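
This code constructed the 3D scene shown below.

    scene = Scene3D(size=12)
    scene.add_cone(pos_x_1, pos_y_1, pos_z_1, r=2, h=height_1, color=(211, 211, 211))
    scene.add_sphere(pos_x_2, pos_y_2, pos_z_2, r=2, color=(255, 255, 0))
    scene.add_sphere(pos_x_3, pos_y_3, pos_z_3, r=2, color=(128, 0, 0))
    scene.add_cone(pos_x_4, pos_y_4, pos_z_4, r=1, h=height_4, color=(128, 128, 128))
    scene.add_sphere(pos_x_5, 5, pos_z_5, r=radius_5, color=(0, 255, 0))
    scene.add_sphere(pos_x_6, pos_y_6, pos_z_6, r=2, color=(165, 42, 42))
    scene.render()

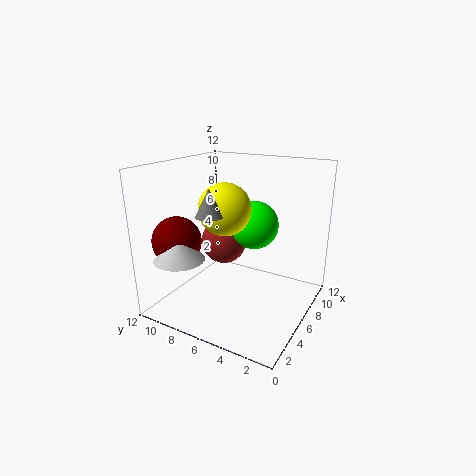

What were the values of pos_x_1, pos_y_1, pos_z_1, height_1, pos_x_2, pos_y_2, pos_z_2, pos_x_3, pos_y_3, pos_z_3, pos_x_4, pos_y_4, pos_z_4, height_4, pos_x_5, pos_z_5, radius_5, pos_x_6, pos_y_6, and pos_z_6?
pos_x_1 = 2, pos_y_1 = 9, pos_z_1 = 5, height_1 = 2, pos_x_2 = 4, pos_y_2 = 6, pos_z_2 = 9, pos_x_3 = 3, pos_y_3 = 10, pos_z_3 = 6, pos_x_4 = 2, pos_y_4 = 6, pos_z_4 = 9, height_4 = 2, pos_x_5 = 7, pos_z_5 = 7, radius_5 = 2, pos_x_6 = 7, pos_y_6 = 8, pos_z_6 = 5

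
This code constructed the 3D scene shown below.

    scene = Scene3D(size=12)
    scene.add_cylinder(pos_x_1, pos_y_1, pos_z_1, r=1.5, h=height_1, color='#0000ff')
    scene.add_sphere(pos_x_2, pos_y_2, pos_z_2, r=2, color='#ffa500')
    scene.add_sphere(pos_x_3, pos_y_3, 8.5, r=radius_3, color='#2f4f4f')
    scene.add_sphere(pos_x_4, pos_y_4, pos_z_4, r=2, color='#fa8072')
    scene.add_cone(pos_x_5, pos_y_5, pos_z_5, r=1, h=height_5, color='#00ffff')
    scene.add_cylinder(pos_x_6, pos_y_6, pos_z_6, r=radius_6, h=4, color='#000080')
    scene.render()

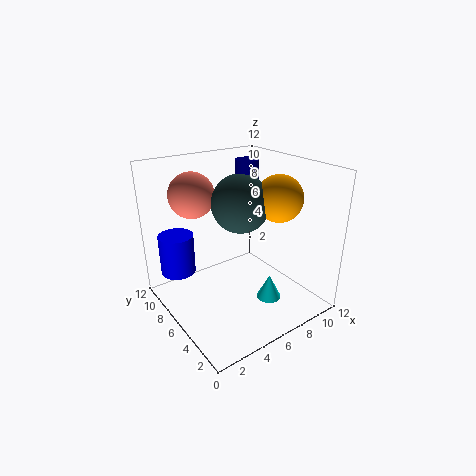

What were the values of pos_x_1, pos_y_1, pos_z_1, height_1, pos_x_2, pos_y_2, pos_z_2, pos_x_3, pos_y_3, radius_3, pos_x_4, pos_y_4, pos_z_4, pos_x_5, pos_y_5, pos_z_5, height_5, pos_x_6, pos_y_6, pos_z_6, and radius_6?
pos_x_1 = 2; pos_y_1 = 9.5; pos_z_1 = 2.5; height_1 = 3.5; pos_x_2 = 9.5; pos_y_2 = 5; pos_z_2 = 9; pos_x_3 = 7; pos_y_3 = 7; radius_3 = 2.5; pos_x_4 = 4; pos_y_4 = 10; pos_z_4 = 9; pos_x_5 = 7; pos_y_5 = 3; pos_z_5 = 1.5; height_5 = 2; pos_x_6 = 8; pos_y_6 = 7.5; pos_z_6 = 8; radius_6 = 1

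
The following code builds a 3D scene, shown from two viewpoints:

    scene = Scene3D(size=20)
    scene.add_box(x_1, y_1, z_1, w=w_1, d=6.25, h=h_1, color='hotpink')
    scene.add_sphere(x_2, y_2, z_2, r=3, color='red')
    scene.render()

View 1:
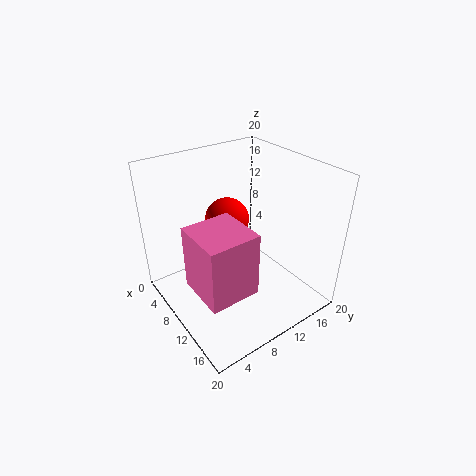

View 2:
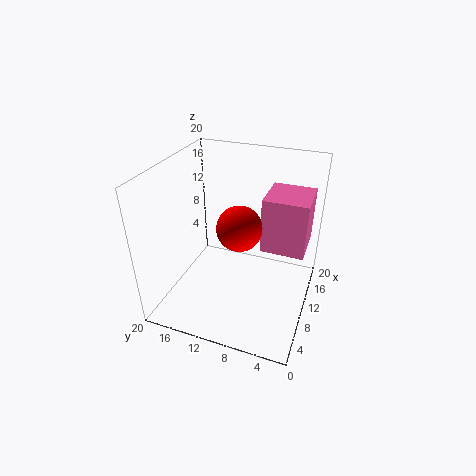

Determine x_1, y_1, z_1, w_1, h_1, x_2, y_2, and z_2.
x_1 = 11.5
y_1 = 1
z_1 = 7.5
w_1 = 6.5
h_1 = 8
x_2 = 8.5
y_2 = 9.25
z_2 = 12.5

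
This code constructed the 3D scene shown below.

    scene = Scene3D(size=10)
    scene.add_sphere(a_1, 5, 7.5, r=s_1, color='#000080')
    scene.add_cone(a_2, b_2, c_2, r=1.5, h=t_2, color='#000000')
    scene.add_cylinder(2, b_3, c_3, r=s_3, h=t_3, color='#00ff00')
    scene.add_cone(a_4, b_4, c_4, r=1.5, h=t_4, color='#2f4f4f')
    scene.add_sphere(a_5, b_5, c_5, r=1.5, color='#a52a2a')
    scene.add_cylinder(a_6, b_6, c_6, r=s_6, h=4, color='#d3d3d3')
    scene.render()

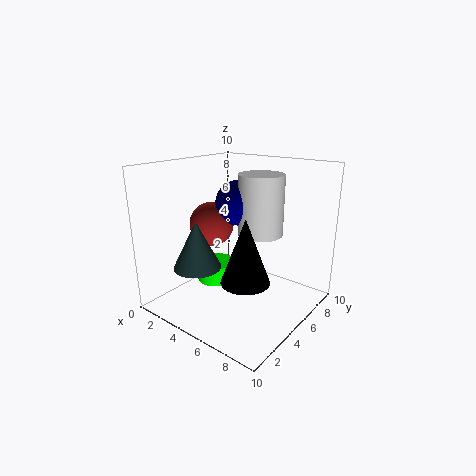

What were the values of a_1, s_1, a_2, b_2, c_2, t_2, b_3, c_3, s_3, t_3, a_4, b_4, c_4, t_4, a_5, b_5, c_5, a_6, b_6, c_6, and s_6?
a_1 = 5; s_1 = 1.5; a_2 = 7.5; b_2 = 2.5; c_2 = 3.5; t_2 = 4; b_3 = 6; c_3 = 0.5; s_3 = 1.5; t_3 = 1.5; a_4 = 4.5; b_4 = 1.5; c_4 = 4; t_4 = 3; a_5 = 3.5; b_5 = 4; c_5 = 6; a_6 = 6.5; b_6 = 5.5; c_6 = 5.5; s_6 = 1.5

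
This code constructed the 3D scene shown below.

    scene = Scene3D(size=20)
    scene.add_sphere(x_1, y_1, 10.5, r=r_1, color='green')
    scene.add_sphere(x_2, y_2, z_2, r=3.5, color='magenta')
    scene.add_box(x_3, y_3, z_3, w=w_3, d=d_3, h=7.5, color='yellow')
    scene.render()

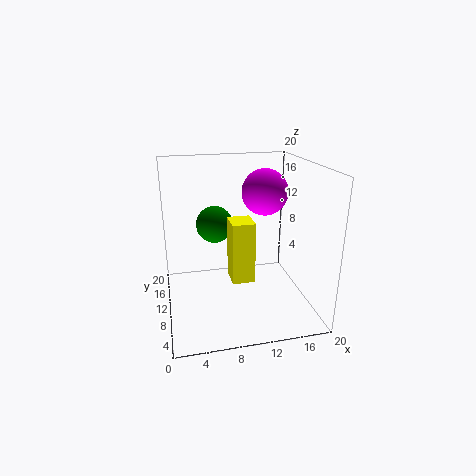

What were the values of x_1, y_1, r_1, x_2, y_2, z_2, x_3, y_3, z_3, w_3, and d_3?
x_1 = 7.5
y_1 = 14.75
r_1 = 2.75
x_2 = 15.25
y_2 = 14.75
z_2 = 15
x_3 = 7.75
y_3 = 3
z_3 = 7
w_3 = 2.75
d_3 = 3.25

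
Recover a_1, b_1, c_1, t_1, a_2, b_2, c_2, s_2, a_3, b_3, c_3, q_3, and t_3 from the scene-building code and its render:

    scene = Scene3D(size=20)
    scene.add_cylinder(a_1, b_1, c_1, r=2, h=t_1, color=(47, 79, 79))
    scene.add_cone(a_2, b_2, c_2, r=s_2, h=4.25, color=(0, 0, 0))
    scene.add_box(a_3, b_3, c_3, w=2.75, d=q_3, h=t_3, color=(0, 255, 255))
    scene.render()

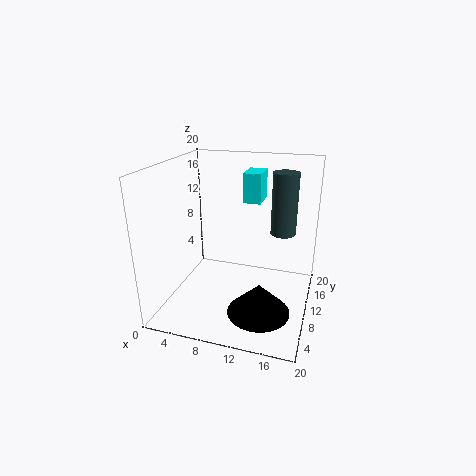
a_1 = 15
b_1 = 18
c_1 = 8
t_1 = 9.75
a_2 = 14
b_2 = 6.5
c_2 = 1
s_2 = 4.25
a_3 = 9
b_3 = 15.5
c_3 = 13.25
q_3 = 4.25
t_3 = 4.5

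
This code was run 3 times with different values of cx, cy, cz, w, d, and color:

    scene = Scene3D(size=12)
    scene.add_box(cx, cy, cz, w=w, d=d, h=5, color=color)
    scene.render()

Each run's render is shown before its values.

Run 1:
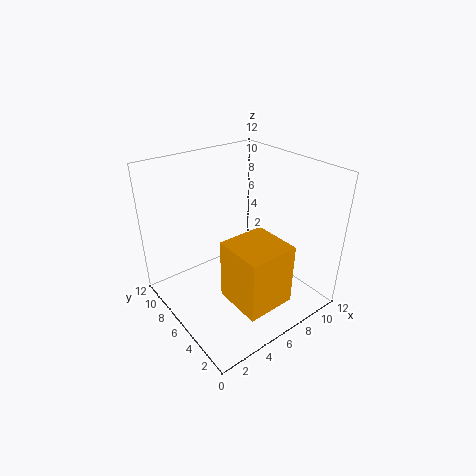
cx = 3.5, cy = 1, cz = 2, w = 4, d = 4, color = 'orange'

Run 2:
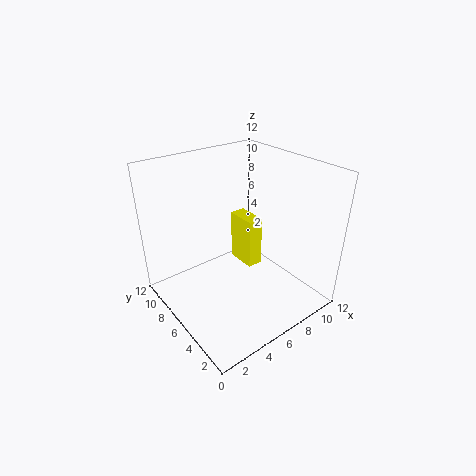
cx = 9, cy = 8, cz = 0.5, w = 1.5, d = 3, color = 'yellow'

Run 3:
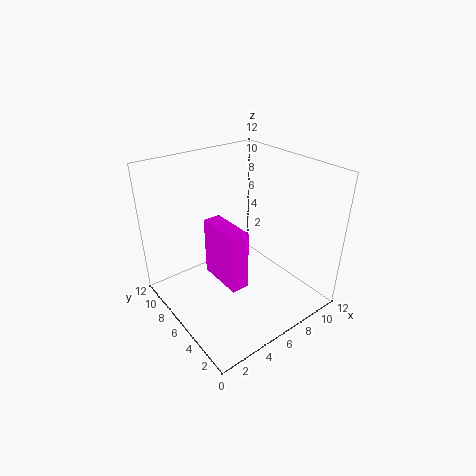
cx = 4, cy = 4, cz = 2.5, w = 1.5, d = 4, color = 'magenta'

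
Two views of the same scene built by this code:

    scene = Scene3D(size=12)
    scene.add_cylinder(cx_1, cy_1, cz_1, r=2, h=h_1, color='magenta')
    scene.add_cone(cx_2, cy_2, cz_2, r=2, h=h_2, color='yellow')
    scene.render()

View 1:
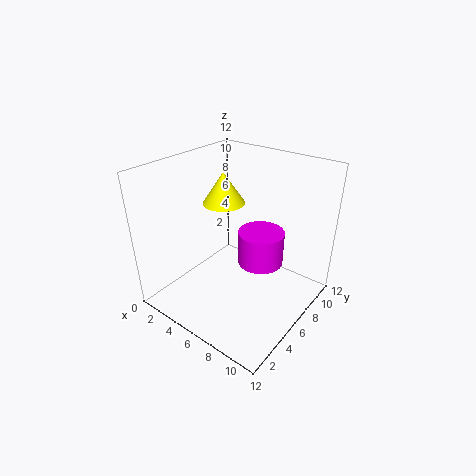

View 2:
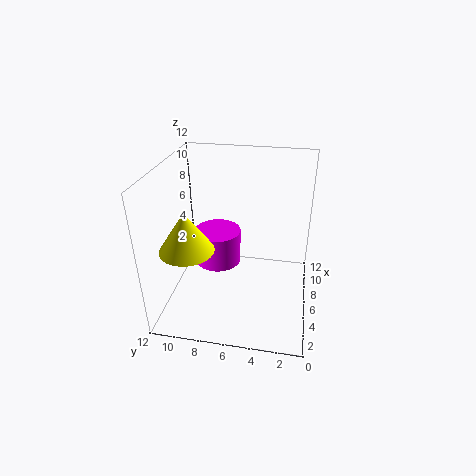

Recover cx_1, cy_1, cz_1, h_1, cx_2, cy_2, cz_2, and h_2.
cx_1 = 7
cy_1 = 8
cz_1 = 3
h_1 = 3
cx_2 = 2
cy_2 = 9
cz_2 = 7
h_2 = 3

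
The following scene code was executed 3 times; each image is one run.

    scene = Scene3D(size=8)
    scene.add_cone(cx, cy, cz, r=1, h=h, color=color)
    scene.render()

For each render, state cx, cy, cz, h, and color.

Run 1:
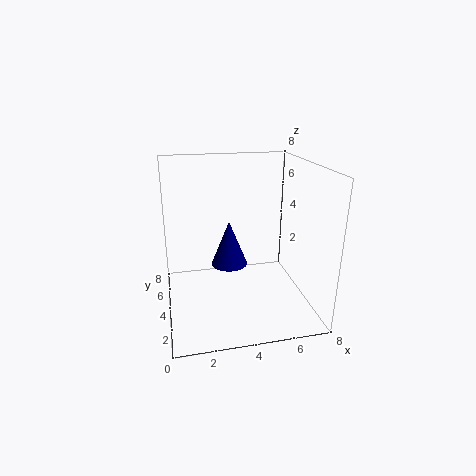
cx = 3.5
cy = 4
cz = 2.5
h = 2.5
color = 'navy'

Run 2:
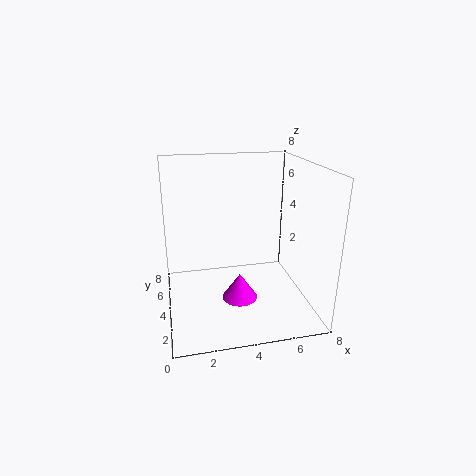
cx = 4
cy = 3.5
cz = 0.5
h = 1.5
color = 'magenta'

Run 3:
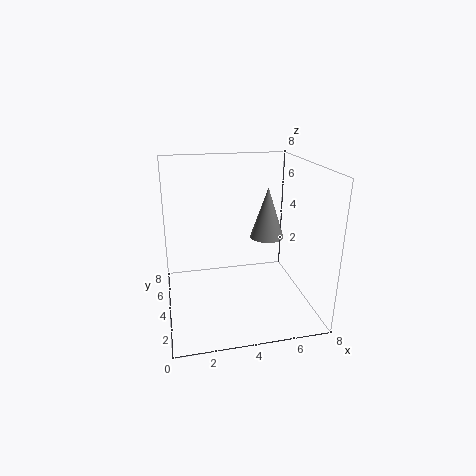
cx = 6
cy = 5
cz = 3.5
h = 3
color = 'gray'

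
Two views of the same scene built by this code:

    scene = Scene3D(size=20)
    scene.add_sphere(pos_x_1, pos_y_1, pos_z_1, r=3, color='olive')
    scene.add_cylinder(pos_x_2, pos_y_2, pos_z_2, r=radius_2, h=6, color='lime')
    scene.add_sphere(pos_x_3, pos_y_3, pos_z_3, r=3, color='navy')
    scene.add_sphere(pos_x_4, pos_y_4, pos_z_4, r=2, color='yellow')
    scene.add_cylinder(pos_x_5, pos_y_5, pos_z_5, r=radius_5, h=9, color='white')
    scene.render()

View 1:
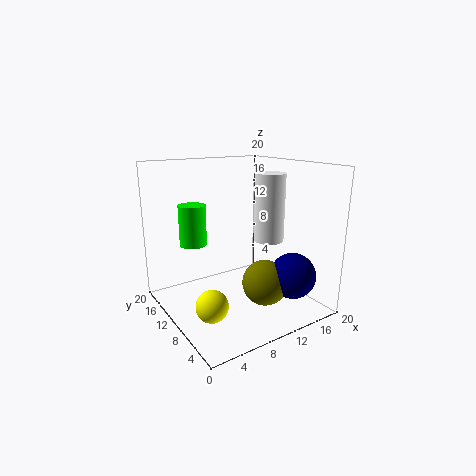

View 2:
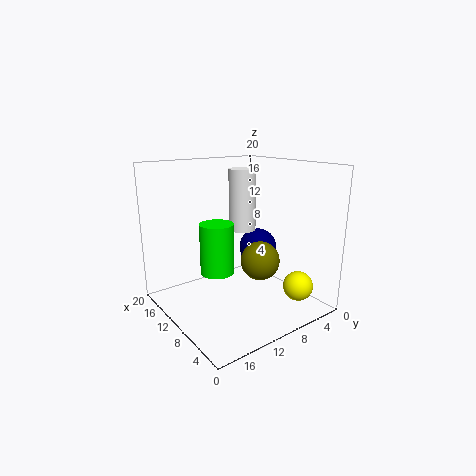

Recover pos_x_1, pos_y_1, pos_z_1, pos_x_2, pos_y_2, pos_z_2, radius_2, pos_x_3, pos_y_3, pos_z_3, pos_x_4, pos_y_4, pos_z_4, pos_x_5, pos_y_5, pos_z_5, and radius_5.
pos_x_1 = 11
pos_y_1 = 5
pos_z_1 = 5
pos_x_2 = 6
pos_y_2 = 16
pos_z_2 = 8
radius_2 = 2
pos_x_3 = 14
pos_y_3 = 3
pos_z_3 = 6
pos_x_4 = 3
pos_y_4 = 5
pos_z_4 = 4
pos_x_5 = 13
pos_y_5 = 7
pos_z_5 = 10
radius_5 = 2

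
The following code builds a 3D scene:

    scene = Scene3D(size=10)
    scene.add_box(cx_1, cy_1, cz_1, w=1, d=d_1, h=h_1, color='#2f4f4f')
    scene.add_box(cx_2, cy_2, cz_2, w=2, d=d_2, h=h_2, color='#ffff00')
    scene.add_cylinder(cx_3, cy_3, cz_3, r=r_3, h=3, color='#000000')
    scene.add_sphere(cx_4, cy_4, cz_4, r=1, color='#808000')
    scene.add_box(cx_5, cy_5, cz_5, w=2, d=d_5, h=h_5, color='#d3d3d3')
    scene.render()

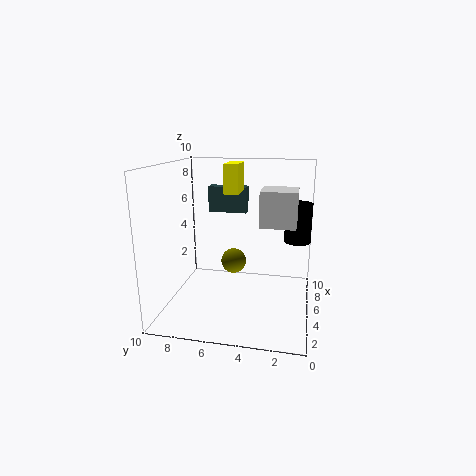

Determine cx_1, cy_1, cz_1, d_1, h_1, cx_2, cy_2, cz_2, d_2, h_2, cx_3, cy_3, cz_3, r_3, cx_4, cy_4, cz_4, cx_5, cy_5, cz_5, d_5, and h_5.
cx_1 = 8; cy_1 = 5; cz_1 = 6; d_1 = 3; h_1 = 2; cx_2 = 5; cy_2 = 5; cz_2 = 8; d_2 = 1; h_2 = 2; cx_3 = 8; cy_3 = 1; cz_3 = 4; r_3 = 1; cx_4 = 8; cy_4 = 6; cz_4 = 2; cx_5 = 1; cy_5 = 1; cz_5 = 7; d_5 = 2; h_5 = 2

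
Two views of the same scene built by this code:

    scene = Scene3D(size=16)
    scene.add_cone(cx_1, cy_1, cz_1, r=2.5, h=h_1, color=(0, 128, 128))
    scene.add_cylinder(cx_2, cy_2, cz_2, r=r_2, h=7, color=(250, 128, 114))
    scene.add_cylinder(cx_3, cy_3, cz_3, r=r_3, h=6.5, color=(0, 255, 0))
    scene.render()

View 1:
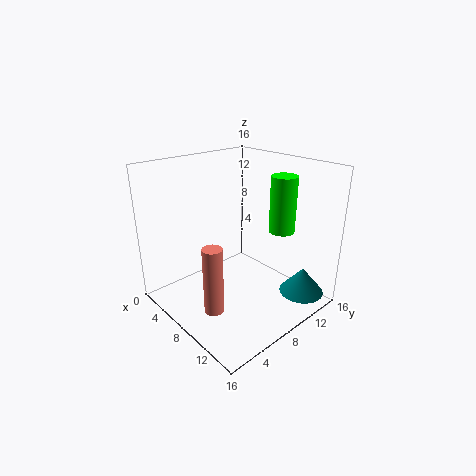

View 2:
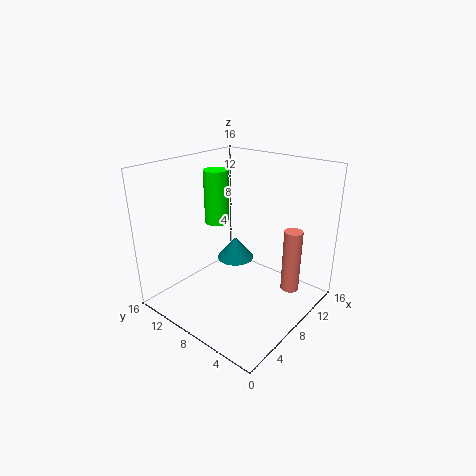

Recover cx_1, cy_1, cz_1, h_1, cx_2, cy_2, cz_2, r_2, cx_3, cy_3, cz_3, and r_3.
cx_1 = 13.5, cy_1 = 13, cz_1 = 1.5, h_1 = 3, cx_2 = 10.5, cy_2 = 2.5, cz_2 = 2.5, r_2 = 1, cx_3 = 10, cy_3 = 13, cz_3 = 8, r_3 = 1.5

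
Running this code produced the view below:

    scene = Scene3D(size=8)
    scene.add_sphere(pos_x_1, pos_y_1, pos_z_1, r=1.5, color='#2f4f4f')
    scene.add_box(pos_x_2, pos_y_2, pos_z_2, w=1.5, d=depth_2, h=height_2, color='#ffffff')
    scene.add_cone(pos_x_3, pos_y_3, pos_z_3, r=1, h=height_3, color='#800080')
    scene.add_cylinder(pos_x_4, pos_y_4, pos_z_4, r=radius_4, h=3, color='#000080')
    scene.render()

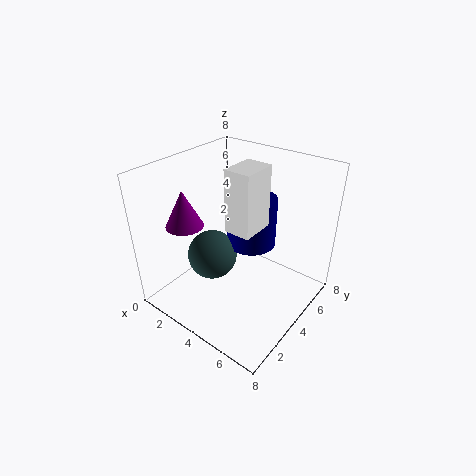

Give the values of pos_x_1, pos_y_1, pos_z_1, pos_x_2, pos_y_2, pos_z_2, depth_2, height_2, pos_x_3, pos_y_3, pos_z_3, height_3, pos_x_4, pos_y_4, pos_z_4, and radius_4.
pos_x_1 = 2; pos_y_1 = 4; pos_z_1 = 2; pos_x_2 = 3.5; pos_y_2 = 3.5; pos_z_2 = 4.5; depth_2 = 2; height_2 = 3.5; pos_x_3 = 2; pos_y_3 = 2; pos_z_3 = 5; height_3 = 2; pos_x_4 = 3.5; pos_y_4 = 6; pos_z_4 = 2.5; radius_4 = 1.5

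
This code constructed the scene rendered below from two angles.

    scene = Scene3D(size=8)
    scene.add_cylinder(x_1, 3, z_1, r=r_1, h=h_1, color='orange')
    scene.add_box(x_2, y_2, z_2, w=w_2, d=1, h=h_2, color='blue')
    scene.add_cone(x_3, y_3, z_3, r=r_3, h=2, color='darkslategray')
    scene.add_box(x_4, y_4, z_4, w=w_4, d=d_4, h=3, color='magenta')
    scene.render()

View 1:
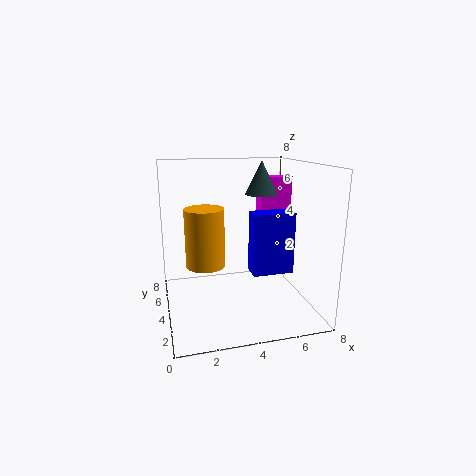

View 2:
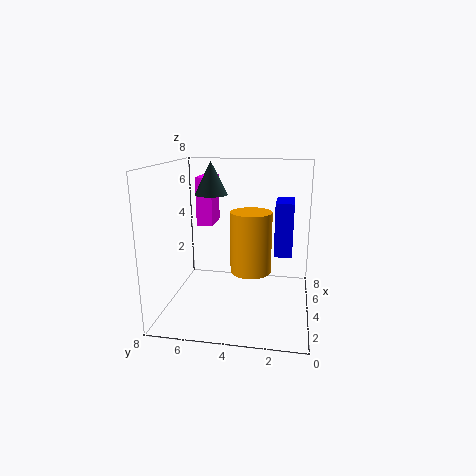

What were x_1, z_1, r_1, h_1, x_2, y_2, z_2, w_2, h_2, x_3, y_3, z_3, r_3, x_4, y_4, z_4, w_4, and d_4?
x_1 = 2; z_1 = 3; r_1 = 1; h_1 = 3; x_2 = 4; y_2 = 1; z_2 = 3; w_2 = 2; h_2 = 3; x_3 = 6; y_3 = 6; z_3 = 6; r_3 = 1; x_4 = 6; y_4 = 6; z_4 = 4; w_4 = 2; d_4 = 1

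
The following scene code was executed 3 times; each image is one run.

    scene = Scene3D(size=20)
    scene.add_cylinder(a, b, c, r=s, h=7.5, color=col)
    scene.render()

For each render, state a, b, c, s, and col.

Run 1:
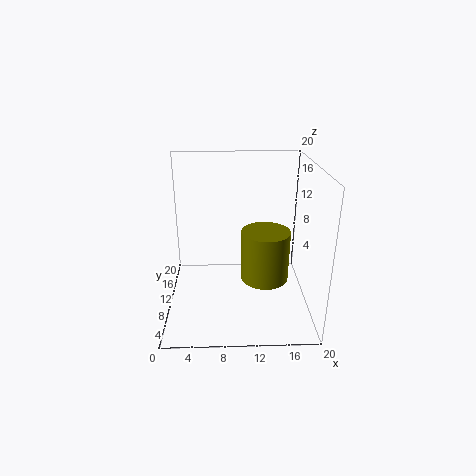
a = 14, b = 11, c = 3, s = 3.5, col = 'olive'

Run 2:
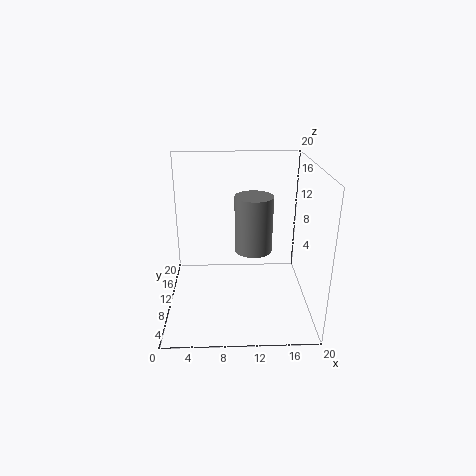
a = 12, b = 8.5, c = 9, s = 2.5, col = 'gray'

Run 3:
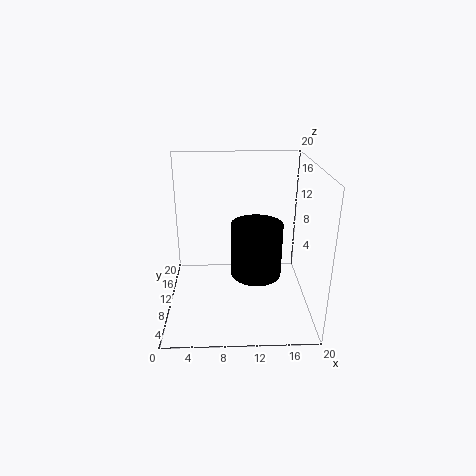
a = 12.5, b = 9, c = 5, s = 3.5, col = 'black'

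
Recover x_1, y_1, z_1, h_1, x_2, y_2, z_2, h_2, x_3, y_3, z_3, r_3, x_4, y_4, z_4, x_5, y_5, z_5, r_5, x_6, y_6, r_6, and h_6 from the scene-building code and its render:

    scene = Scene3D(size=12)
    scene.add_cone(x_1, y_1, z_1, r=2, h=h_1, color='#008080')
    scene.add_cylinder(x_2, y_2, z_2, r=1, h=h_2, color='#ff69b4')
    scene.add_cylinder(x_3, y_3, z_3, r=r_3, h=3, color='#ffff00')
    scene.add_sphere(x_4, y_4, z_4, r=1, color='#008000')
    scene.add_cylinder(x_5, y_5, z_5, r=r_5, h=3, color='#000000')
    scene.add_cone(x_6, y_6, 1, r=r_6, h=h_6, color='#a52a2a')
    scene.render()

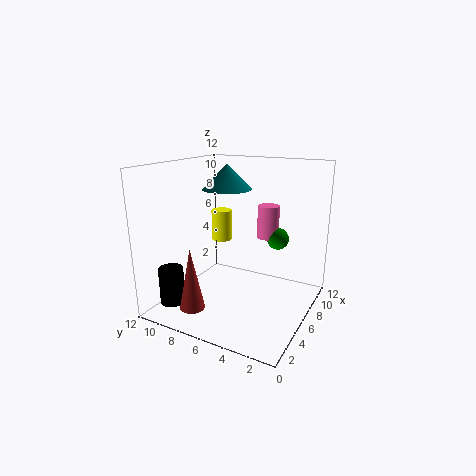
x_1 = 6, y_1 = 7, z_1 = 10, h_1 = 2, x_2 = 10, y_2 = 5, z_2 = 5, h_2 = 3, x_3 = 10, y_3 = 10, z_3 = 4, r_3 = 1, x_4 = 10, y_4 = 4, z_4 = 5, x_5 = 2, y_5 = 10, z_5 = 1, r_5 = 1, x_6 = 2, y_6 = 8, r_6 = 1, h_6 = 5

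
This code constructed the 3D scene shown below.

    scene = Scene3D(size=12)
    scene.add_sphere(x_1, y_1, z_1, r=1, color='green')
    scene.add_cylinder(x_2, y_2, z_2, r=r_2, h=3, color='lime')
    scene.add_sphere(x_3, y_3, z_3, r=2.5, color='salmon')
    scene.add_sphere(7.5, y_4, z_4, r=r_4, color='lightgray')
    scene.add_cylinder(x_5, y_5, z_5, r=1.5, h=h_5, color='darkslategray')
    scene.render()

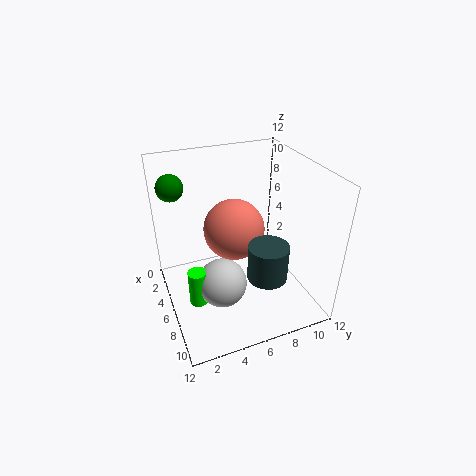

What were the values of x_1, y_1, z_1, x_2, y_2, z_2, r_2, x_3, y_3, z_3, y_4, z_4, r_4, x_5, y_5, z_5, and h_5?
x_1 = 5.25, y_1 = 1, z_1 = 11, x_2 = 7.25, y_2 = 2, z_2 = 1.5, r_2 = 0.75, x_3 = 5.75, y_3 = 5.75, z_3 = 6.75, y_4 = 4, z_4 = 3, r_4 = 2, x_5 = 10, y_5 = 6.75, z_5 = 4.75, h_5 = 2.75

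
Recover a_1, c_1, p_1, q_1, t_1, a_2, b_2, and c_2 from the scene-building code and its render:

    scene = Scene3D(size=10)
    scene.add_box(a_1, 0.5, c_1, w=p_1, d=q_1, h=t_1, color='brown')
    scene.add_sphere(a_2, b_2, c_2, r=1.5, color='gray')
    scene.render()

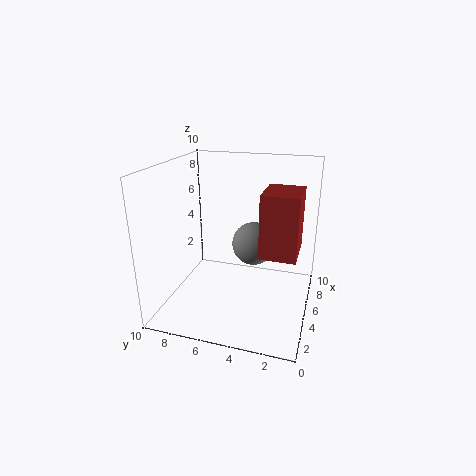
a_1 = 0.5, c_1 = 6, p_1 = 2.5, q_1 = 2, t_1 = 3.5, a_2 = 5.5, b_2 = 4, c_2 = 4.5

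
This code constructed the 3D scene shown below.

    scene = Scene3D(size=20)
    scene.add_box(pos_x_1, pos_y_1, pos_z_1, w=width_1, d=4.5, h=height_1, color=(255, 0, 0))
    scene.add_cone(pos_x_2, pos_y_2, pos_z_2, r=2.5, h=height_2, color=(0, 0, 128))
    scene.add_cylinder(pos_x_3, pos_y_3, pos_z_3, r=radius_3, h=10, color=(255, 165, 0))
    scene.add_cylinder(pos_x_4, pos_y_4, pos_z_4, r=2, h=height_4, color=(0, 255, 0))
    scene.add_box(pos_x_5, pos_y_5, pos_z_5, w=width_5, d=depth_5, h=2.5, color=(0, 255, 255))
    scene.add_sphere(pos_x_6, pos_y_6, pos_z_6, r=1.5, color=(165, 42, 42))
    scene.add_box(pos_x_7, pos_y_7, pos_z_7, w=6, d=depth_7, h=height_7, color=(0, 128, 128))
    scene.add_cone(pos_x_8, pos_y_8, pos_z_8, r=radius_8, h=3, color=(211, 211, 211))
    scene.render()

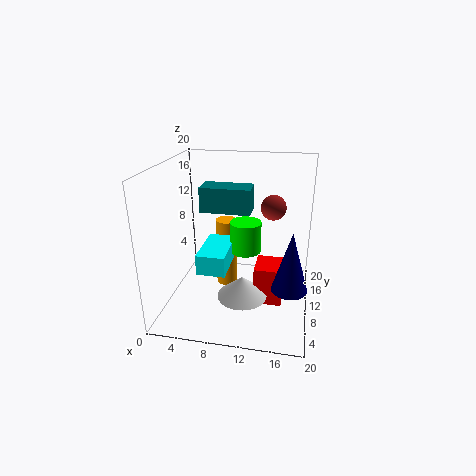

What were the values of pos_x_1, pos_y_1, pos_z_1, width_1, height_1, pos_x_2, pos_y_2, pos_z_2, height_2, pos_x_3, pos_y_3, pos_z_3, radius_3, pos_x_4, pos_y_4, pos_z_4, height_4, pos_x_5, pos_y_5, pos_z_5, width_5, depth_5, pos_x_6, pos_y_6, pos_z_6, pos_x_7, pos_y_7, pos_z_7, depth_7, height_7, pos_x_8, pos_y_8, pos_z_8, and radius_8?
pos_x_1 = 12.5
pos_y_1 = 8.5
pos_z_1 = 0.5
width_1 = 4
height_1 = 5.5
pos_x_2 = 17.5
pos_y_2 = 8.5
pos_z_2 = 3.5
height_2 = 8.5
pos_x_3 = 8
pos_y_3 = 11.5
pos_z_3 = 2
radius_3 = 1.5
pos_x_4 = 11.5
pos_y_4 = 7.5
pos_z_4 = 9.5
height_4 = 4
pos_x_5 = 6.5
pos_y_5 = 2
pos_z_5 = 8.5
width_5 = 3.5
depth_5 = 6.5
pos_x_6 = 15
pos_y_6 = 6.5
pos_z_6 = 16
pos_x_7 = 6.5
pos_y_7 = 4.5
pos_z_7 = 15.5
depth_7 = 3
height_7 = 3
pos_x_8 = 11
pos_y_8 = 8
pos_z_8 = 2
radius_8 = 3.5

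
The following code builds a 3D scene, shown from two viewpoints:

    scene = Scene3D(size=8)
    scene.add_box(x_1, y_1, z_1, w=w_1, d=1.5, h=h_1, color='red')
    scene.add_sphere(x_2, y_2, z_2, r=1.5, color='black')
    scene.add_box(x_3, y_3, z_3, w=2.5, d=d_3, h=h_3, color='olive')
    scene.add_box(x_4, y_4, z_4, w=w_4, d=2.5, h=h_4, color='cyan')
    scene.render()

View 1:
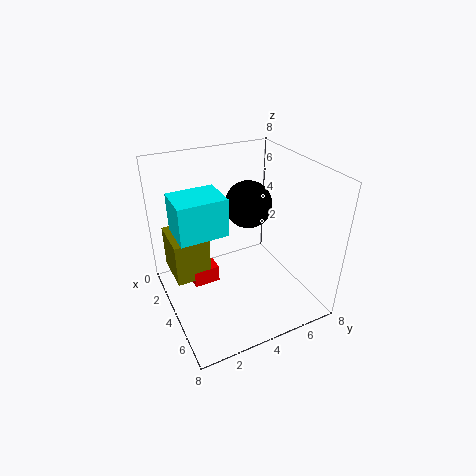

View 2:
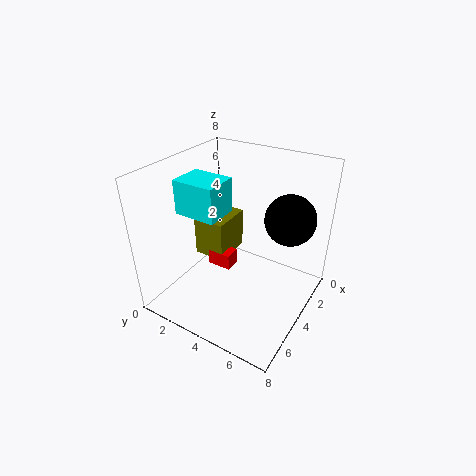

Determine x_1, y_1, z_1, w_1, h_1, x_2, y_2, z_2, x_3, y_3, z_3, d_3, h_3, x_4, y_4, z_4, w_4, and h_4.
x_1 = 2.5
y_1 = 1.5
z_1 = 1
w_1 = 1
h_1 = 1
x_2 = 1.5
y_2 = 6
z_2 = 4.5
x_3 = 1
y_3 = 0.5
z_3 = 1.5
d_3 = 2
h_3 = 2.5
x_4 = 3
y_4 = 0.5
z_4 = 5
w_4 = 2
h_4 = 2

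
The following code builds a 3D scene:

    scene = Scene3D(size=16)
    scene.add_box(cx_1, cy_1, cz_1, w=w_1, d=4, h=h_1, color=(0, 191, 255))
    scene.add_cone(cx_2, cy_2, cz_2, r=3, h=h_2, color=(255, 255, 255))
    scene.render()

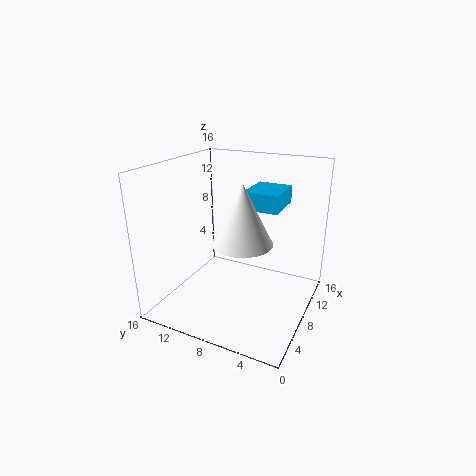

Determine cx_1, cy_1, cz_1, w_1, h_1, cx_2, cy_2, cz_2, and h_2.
cx_1 = 9
cy_1 = 4
cz_1 = 11
w_1 = 5
h_1 = 2
cx_2 = 5
cy_2 = 6
cz_2 = 9
h_2 = 6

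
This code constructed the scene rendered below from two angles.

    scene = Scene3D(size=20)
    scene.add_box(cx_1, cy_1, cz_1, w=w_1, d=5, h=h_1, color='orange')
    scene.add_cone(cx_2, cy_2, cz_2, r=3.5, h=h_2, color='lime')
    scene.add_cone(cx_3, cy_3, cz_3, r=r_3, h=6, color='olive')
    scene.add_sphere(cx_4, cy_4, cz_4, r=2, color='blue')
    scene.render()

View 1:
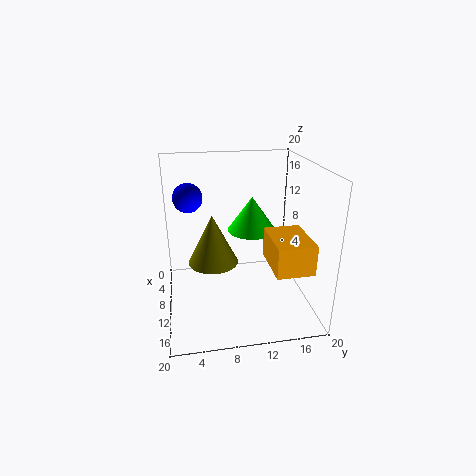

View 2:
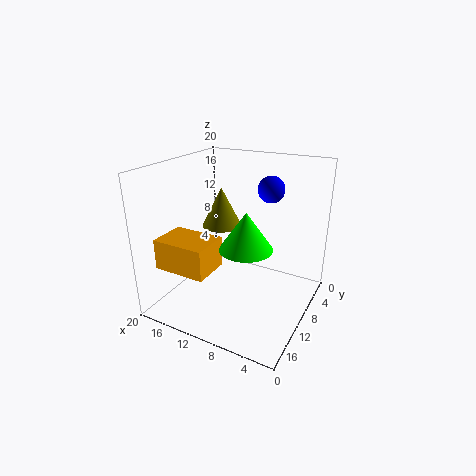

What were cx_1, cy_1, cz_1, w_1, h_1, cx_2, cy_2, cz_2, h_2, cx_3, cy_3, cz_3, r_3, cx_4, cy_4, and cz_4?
cx_1 = 10.5; cy_1 = 13.5; cz_1 = 7.5; w_1 = 7; h_1 = 4; cx_2 = 7.5; cy_2 = 12.5; cz_2 = 10; h_2 = 5; cx_3 = 15; cy_3 = 6; cz_3 = 9.5; r_3 = 3; cx_4 = 8; cy_4 = 3.5; cz_4 = 15.5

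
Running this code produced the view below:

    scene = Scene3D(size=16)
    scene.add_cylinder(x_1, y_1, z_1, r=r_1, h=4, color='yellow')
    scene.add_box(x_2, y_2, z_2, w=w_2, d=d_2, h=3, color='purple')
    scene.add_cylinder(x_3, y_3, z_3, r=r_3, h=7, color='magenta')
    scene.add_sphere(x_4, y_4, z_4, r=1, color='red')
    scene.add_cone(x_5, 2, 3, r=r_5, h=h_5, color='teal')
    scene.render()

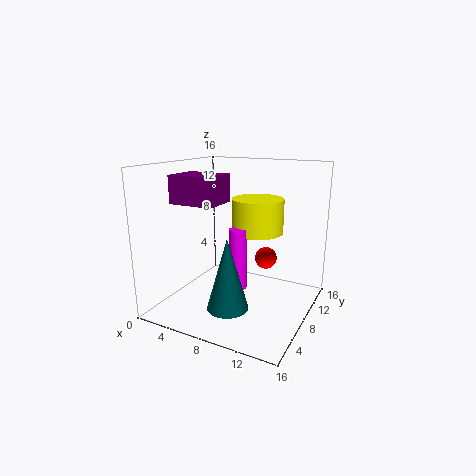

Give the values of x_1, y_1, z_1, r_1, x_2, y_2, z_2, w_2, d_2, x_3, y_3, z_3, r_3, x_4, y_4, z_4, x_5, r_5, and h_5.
x_1 = 9; y_1 = 11; z_1 = 8; r_1 = 3; x_2 = 2; y_2 = 4; z_2 = 12; w_2 = 5; d_2 = 4; x_3 = 8; y_3 = 8; z_3 = 2; r_3 = 1; x_4 = 13; y_4 = 4; z_4 = 8; x_5 = 10; r_5 = 2; h_5 = 7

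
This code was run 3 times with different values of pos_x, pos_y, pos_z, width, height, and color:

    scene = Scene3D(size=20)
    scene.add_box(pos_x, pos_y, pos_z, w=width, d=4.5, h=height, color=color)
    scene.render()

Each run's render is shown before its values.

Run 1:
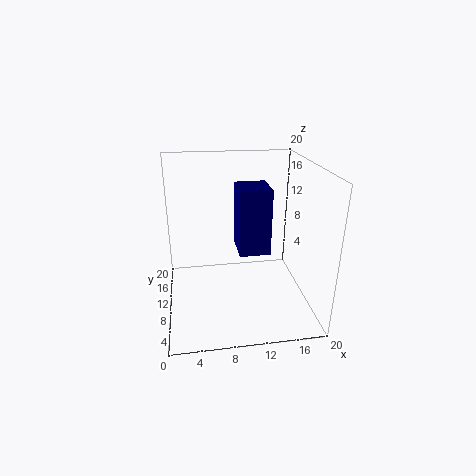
pos_x = 9.5, pos_y = 5.5, pos_z = 9.5, width = 4, height = 8.5, color = 'navy'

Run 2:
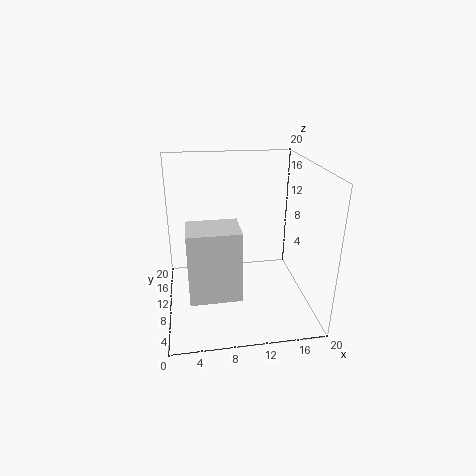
pos_x = 3, pos_y = 0.5, pos_z = 6.5, width = 6, height = 8.5, color = 'white'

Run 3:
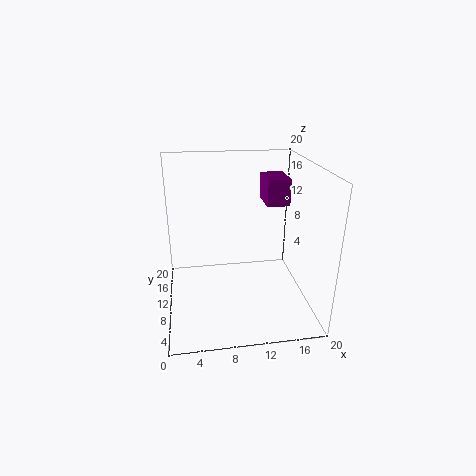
pos_x = 13.5, pos_y = 8, pos_z = 15, width = 3, height = 3.5, color = 'purple'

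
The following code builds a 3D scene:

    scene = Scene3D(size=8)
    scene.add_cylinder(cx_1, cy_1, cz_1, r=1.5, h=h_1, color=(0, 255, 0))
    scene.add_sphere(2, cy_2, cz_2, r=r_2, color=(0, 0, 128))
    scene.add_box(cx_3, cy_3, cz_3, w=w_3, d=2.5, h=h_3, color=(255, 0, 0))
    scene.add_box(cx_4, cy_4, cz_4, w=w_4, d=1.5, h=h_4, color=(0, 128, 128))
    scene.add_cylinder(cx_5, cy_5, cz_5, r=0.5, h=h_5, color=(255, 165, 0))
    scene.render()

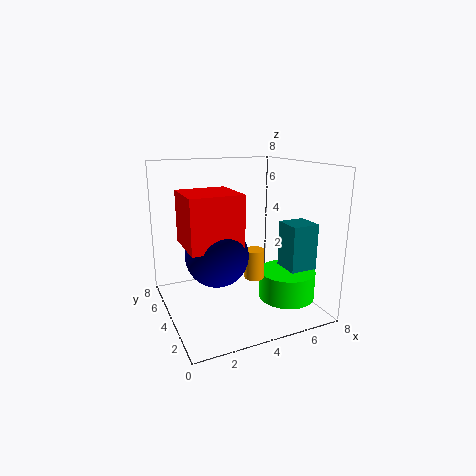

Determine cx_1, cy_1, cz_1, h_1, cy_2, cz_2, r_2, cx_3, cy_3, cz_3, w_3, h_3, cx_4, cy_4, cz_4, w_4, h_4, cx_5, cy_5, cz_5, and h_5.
cx_1 = 6; cy_1 = 2; cz_1 = 1; h_1 = 1.5; cy_2 = 2; cz_2 = 4; r_2 = 1.5; cx_3 = 0.5; cy_3 = 1; cz_3 = 4.5; w_3 = 2.5; h_3 = 2.5; cx_4 = 6; cy_4 = 1.5; cz_4 = 2; w_4 = 1.5; h_4 = 3; cx_5 = 4; cy_5 = 2; cz_5 = 2.5; h_5 = 1.5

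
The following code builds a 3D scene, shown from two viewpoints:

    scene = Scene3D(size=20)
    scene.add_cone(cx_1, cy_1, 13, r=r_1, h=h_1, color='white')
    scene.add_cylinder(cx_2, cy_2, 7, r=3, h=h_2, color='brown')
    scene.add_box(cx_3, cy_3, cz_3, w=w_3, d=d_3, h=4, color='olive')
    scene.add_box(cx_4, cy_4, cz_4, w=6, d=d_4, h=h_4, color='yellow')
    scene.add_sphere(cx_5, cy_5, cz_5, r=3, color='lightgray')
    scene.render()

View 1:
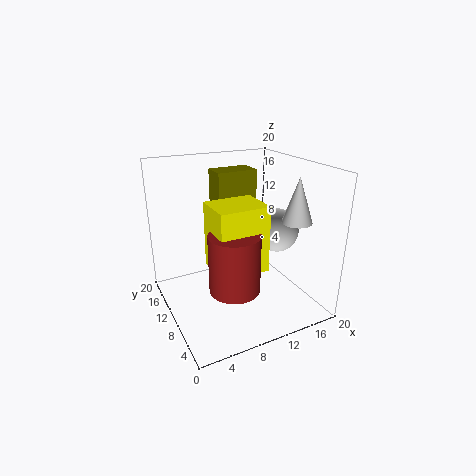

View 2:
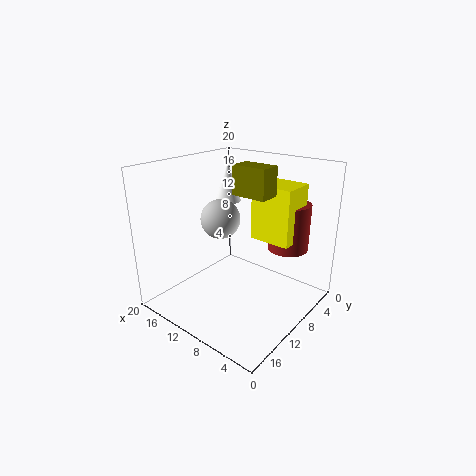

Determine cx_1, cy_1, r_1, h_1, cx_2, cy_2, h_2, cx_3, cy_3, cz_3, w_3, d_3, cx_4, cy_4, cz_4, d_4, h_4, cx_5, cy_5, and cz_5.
cx_1 = 16
cy_1 = 5
r_1 = 2
h_1 = 6
cx_2 = 6
cy_2 = 3
h_2 = 7
cx_3 = 6
cy_3 = 7
cz_3 = 16
w_3 = 5
d_3 = 3
cx_4 = 4
cy_4 = 2
cz_4 = 9
d_4 = 5
h_4 = 8
cx_5 = 15
cy_5 = 8
cz_5 = 11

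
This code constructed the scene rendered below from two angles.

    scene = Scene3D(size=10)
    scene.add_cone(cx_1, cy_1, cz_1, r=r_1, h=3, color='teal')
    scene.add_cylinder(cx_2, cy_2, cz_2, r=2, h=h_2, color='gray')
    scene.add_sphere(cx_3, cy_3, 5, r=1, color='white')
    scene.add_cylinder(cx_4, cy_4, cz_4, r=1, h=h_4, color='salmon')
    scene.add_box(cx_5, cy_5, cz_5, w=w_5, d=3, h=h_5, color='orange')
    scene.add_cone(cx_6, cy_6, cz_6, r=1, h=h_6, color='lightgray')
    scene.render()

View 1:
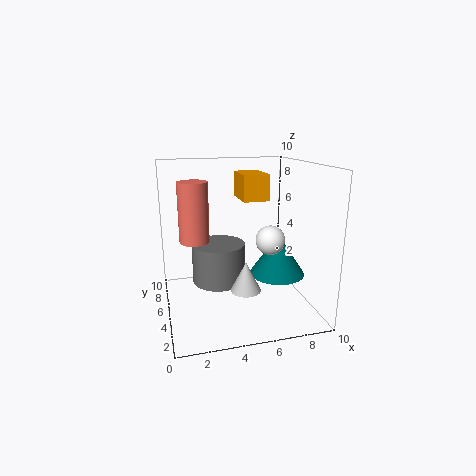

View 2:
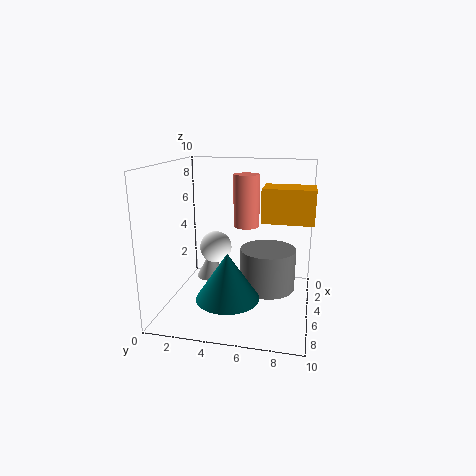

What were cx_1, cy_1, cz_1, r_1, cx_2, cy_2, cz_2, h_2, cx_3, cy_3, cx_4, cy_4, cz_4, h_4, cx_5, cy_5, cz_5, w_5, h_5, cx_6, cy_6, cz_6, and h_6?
cx_1 = 8, cy_1 = 5, cz_1 = 2, r_1 = 2, cx_2 = 4, cy_2 = 7, cz_2 = 1, h_2 = 3, cx_3 = 7, cy_3 = 4, cx_4 = 2, cy_4 = 5, cz_4 = 5, h_4 = 4, cx_5 = 6, cy_5 = 7, cz_5 = 7, w_5 = 2, h_5 = 2, cx_6 = 5, cy_6 = 3, cz_6 = 2, h_6 = 2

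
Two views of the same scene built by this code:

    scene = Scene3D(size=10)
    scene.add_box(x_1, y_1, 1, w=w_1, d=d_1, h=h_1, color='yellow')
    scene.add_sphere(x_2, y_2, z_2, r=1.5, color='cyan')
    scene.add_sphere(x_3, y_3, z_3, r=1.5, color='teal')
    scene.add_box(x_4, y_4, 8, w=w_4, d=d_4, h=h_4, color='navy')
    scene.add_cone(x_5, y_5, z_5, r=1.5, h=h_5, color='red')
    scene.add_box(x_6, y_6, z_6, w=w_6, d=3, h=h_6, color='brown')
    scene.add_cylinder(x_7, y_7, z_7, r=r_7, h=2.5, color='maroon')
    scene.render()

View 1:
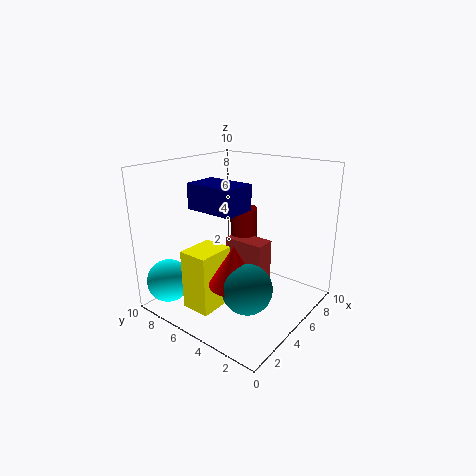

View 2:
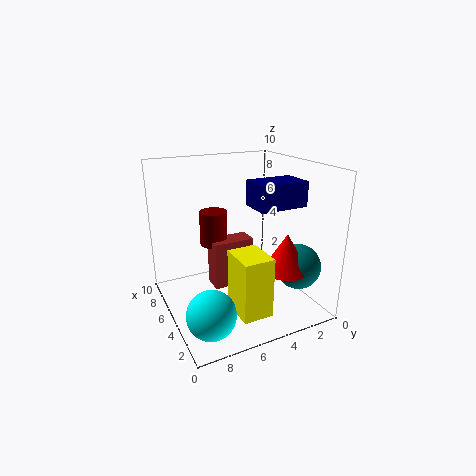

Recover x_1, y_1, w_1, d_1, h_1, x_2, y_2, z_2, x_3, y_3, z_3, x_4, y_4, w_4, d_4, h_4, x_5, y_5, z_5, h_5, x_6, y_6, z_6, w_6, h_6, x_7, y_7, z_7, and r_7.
x_1 = 1; y_1 = 4.5; w_1 = 2.5; d_1 = 2; h_1 = 4; x_2 = 1.5; y_2 = 8.5; z_2 = 2; x_3 = 2; y_3 = 2; z_3 = 3.5; x_4 = 1; y_4 = 2.5; w_4 = 2; d_4 = 3; h_4 = 1.5; x_5 = 2; y_5 = 3; z_5 = 3.5; h_5 = 2.5; x_6 = 5.5; y_6 = 3.5; z_6 = 1; w_6 = 1.5; h_6 = 3.5; x_7 = 7; y_7 = 6; z_7 = 4; r_7 = 1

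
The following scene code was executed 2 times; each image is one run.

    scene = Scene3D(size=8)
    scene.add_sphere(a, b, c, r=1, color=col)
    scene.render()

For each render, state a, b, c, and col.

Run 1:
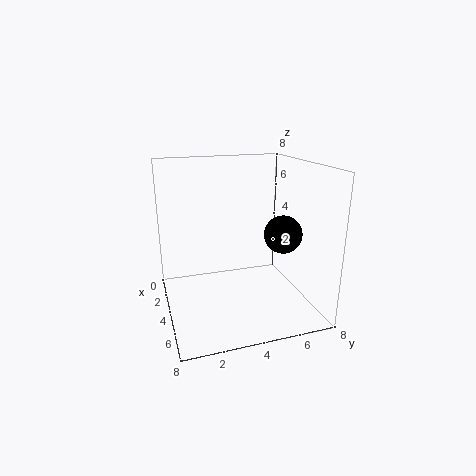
a = 5.5; b = 6; c = 4.5; col = 'black'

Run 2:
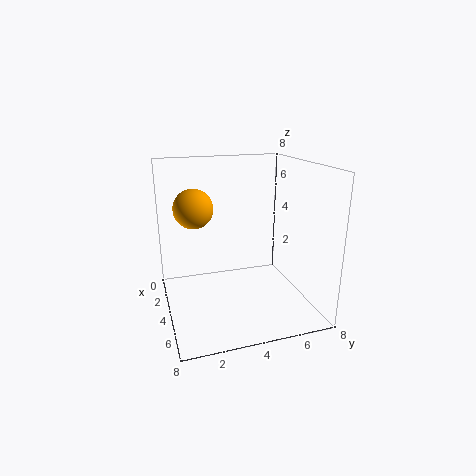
a = 4.5; b = 1.5; c = 6; col = 'orange'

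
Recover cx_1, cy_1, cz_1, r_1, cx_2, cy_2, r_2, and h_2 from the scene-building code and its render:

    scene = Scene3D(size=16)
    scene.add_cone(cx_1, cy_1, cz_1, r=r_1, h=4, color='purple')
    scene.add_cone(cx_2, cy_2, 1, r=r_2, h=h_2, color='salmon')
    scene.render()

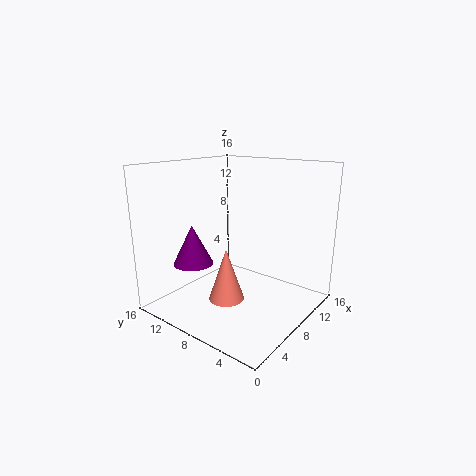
cx_1 = 2.5; cy_1 = 9.5; cz_1 = 6.5; r_1 = 2; cx_2 = 6.5; cy_2 = 8.5; r_2 = 2; h_2 = 6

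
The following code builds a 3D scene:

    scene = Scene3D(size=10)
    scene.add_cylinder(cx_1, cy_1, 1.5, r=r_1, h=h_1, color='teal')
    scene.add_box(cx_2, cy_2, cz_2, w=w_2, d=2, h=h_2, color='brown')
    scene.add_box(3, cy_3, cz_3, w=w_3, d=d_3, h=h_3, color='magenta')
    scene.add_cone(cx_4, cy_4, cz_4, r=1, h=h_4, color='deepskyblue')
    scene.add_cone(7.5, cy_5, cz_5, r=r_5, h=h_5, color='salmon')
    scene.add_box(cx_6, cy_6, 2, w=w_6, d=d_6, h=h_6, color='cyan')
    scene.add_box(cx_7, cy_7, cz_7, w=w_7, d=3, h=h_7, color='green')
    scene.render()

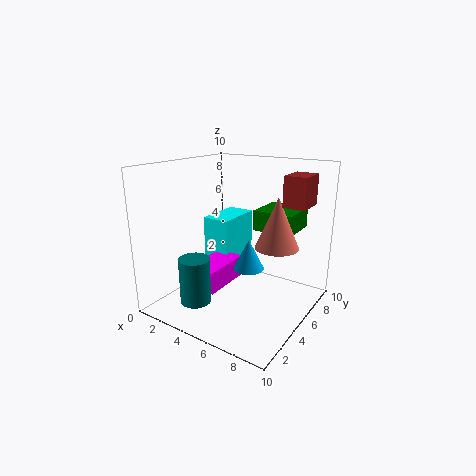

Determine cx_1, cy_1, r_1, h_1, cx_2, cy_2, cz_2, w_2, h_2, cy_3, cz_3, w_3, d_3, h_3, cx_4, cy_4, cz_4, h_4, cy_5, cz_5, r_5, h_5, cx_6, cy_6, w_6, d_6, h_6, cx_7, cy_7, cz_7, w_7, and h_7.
cx_1 = 4
cy_1 = 1.5
r_1 = 1
h_1 = 3
cx_2 = 8
cy_2 = 5.5
cz_2 = 7.5
w_2 = 1.5
h_2 = 2
cy_3 = 2
cz_3 = 2
w_3 = 2
d_3 = 3.5
h_3 = 1.5
cx_4 = 6.5
cy_4 = 4
cz_4 = 3.5
h_4 = 2
cy_5 = 6
cz_5 = 4.5
r_5 = 1.5
h_5 = 3.5
cx_6 = 2
cy_6 = 5
w_6 = 2
d_6 = 3.5
h_6 = 4
cx_7 = 5
cy_7 = 7
cz_7 = 5
w_7 = 3
h_7 = 1.5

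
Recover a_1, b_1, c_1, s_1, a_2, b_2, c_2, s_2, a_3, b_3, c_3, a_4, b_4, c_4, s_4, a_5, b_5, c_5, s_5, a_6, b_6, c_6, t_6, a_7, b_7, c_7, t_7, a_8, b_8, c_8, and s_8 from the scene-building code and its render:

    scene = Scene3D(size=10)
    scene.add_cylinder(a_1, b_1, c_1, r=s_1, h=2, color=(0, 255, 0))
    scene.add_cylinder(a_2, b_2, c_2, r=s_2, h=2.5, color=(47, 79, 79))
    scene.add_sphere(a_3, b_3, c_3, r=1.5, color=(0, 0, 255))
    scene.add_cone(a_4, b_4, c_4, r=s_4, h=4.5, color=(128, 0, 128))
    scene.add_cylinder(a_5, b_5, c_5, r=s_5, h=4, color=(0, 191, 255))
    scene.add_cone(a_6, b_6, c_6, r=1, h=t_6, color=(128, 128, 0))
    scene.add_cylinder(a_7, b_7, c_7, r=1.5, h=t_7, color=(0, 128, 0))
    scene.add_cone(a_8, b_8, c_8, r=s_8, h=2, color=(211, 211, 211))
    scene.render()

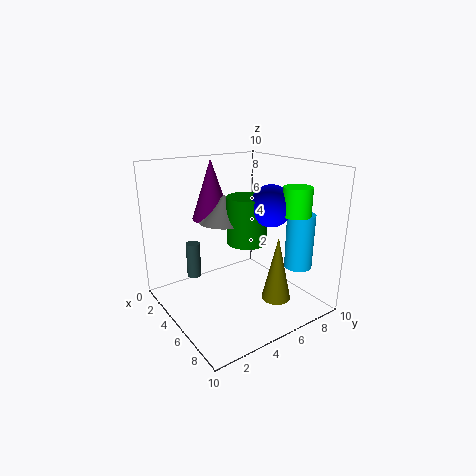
a_1 = 7, b_1 = 8.5, c_1 = 6.5, s_1 = 1, a_2 = 3, b_2 = 2.5, c_2 = 2, s_2 = 0.5, a_3 = 5.5, b_3 = 7.5, c_3 = 7, a_4 = 1.5, b_4 = 5, c_4 = 5.5, s_4 = 1.5, a_5 = 7, b_5 = 9, c_5 = 2.5, s_5 = 1, a_6 = 7.5, b_6 = 6.5, c_6 = 1, t_6 = 4.5, a_7 = 4, b_7 = 6.5, c_7 = 4, t_7 = 3.5, a_8 = 2.5, b_8 = 5.5, c_8 = 5.5, s_8 = 2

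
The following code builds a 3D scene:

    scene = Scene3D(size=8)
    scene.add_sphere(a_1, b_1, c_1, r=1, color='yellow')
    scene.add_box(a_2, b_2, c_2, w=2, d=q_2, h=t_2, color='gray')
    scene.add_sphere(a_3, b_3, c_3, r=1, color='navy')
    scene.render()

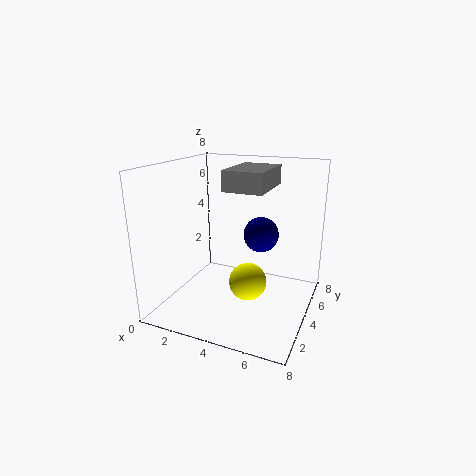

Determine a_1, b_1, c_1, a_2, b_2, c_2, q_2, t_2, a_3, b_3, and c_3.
a_1 = 5
b_1 = 3
c_1 = 2
a_2 = 4
b_2 = 2
c_2 = 7
q_2 = 3
t_2 = 1
a_3 = 5
b_3 = 5
c_3 = 4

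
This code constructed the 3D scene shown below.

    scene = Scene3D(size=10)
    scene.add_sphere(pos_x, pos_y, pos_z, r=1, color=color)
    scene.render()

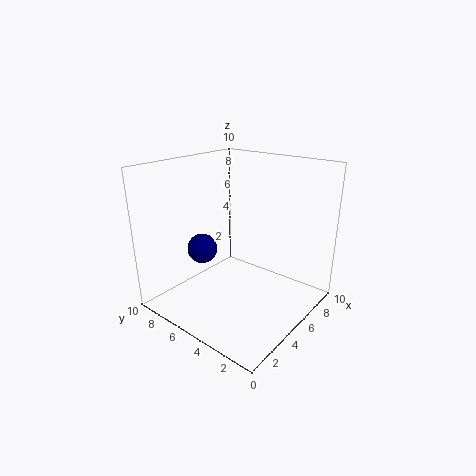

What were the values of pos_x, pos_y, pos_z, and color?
pos_x = 3
pos_y = 6.5
pos_z = 4.5
color = 'navy'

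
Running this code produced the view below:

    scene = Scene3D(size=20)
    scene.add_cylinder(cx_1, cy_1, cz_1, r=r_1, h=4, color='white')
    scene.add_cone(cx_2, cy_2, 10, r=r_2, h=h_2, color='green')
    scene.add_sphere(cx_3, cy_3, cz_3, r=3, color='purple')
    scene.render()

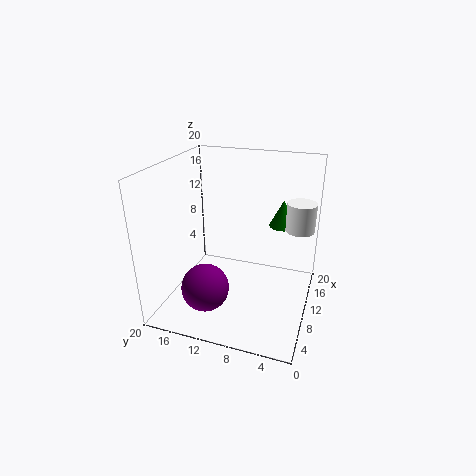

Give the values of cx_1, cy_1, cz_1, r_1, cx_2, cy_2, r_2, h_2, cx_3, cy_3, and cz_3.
cx_1 = 13, cy_1 = 2, cz_1 = 11, r_1 = 2, cx_2 = 16, cy_2 = 5, r_2 = 2, h_2 = 4, cx_3 = 3, cy_3 = 12, cz_3 = 6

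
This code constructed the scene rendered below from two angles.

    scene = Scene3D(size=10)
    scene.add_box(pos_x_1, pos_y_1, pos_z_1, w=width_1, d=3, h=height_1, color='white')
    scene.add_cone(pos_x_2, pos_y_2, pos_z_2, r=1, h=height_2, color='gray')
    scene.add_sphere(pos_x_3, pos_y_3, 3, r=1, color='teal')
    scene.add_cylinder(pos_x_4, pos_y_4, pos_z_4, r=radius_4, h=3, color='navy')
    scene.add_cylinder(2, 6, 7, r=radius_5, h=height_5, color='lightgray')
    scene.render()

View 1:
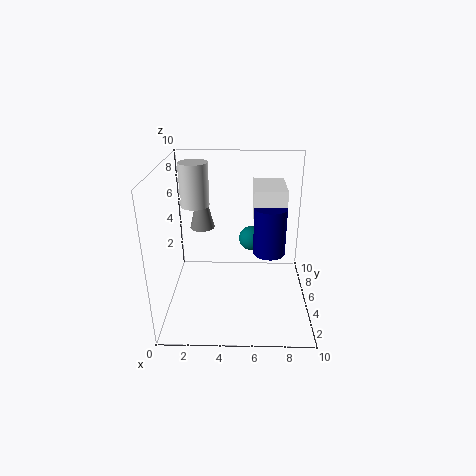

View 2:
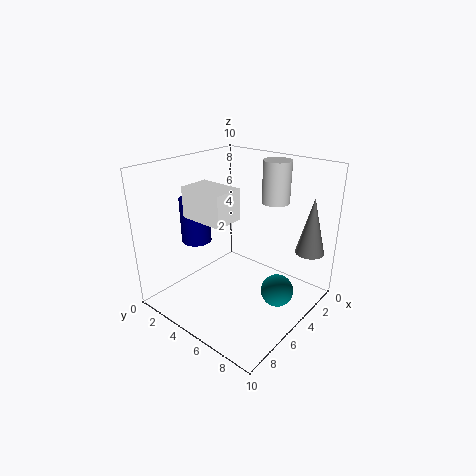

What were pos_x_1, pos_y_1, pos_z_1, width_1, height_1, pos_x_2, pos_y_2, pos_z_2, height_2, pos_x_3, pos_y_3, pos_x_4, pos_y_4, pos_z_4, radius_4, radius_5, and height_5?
pos_x_1 = 6, pos_y_1 = 3, pos_z_1 = 7, width_1 = 2, height_1 = 2, pos_x_2 = 2, pos_y_2 = 9, pos_z_2 = 4, height_2 = 4, pos_x_3 = 6, pos_y_3 = 9, pos_x_4 = 7, pos_y_4 = 3, pos_z_4 = 5, radius_4 = 1, radius_5 = 1, height_5 = 3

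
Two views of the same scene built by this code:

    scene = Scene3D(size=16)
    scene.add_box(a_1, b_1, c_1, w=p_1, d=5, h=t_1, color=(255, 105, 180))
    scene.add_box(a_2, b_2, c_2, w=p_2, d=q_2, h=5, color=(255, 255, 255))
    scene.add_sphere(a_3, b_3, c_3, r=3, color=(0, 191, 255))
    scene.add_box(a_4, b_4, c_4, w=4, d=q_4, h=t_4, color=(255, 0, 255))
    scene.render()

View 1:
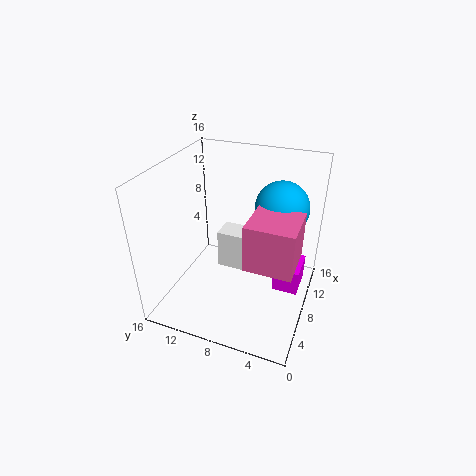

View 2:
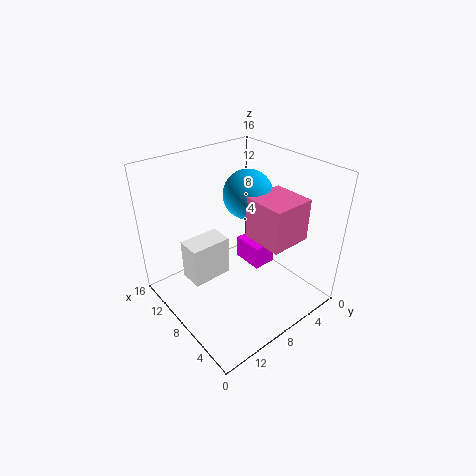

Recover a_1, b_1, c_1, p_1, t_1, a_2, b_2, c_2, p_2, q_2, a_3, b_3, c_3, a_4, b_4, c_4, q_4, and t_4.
a_1 = 4
b_1 = 1
c_1 = 7
p_1 = 5
t_1 = 5
a_2 = 11
b_2 = 7
c_2 = 1
p_2 = 3
q_2 = 5
a_3 = 11
b_3 = 4
c_3 = 11
a_4 = 9
b_4 = 1
c_4 = 1
q_4 = 3
t_4 = 3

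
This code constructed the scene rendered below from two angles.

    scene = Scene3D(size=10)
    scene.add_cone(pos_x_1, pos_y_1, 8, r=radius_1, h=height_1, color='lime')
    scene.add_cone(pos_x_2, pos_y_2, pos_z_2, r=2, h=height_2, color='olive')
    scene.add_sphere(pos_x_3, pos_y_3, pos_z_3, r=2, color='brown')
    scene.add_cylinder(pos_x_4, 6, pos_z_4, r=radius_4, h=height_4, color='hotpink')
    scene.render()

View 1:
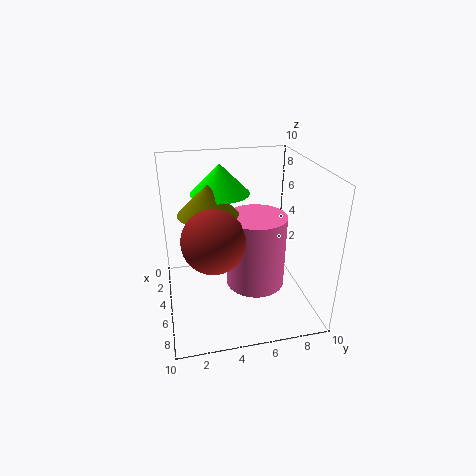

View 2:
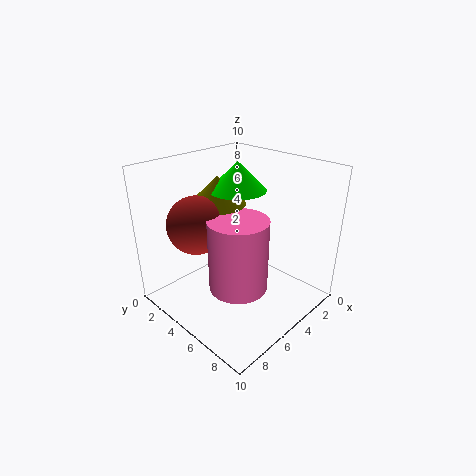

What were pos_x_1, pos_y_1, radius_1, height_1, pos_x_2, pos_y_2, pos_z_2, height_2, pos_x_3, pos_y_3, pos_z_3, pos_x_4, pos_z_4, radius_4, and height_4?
pos_x_1 = 4, pos_y_1 = 4, radius_1 = 2, height_1 = 2, pos_x_2 = 5, pos_y_2 = 3, pos_z_2 = 7, height_2 = 2, pos_x_3 = 7, pos_y_3 = 3, pos_z_3 = 6, pos_x_4 = 6, pos_z_4 = 2, radius_4 = 2, height_4 = 5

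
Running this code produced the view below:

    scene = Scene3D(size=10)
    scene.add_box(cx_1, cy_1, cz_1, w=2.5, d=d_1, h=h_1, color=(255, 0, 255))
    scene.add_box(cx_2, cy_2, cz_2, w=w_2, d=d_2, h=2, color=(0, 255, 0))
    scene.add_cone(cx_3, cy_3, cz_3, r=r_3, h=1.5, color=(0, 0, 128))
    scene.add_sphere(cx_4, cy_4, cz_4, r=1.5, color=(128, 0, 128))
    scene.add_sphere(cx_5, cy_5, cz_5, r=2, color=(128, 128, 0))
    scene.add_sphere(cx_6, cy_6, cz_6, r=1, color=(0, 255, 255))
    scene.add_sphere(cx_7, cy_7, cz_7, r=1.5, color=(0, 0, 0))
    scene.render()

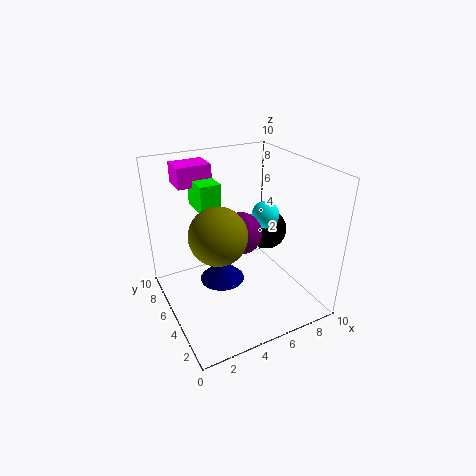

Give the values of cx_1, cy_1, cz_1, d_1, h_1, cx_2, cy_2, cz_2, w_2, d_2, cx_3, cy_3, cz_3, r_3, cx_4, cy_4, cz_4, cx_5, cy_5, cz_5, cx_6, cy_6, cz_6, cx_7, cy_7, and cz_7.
cx_1 = 2; cy_1 = 8; cz_1 = 8; d_1 = 2; h_1 = 1.5; cx_2 = 3; cy_2 = 6.5; cz_2 = 6.5; w_2 = 1.5; d_2 = 2.5; cx_3 = 3.5; cy_3 = 4.5; cz_3 = 2.5; r_3 = 1.5; cx_4 = 5.5; cy_4 = 5.5; cz_4 = 5; cx_5 = 3.5; cy_5 = 5; cz_5 = 5.5; cx_6 = 7.5; cy_6 = 5.5; cz_6 = 6; cx_7 = 8; cy_7 = 6; cz_7 = 4.5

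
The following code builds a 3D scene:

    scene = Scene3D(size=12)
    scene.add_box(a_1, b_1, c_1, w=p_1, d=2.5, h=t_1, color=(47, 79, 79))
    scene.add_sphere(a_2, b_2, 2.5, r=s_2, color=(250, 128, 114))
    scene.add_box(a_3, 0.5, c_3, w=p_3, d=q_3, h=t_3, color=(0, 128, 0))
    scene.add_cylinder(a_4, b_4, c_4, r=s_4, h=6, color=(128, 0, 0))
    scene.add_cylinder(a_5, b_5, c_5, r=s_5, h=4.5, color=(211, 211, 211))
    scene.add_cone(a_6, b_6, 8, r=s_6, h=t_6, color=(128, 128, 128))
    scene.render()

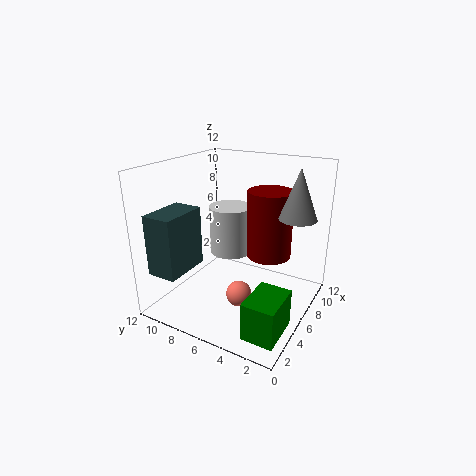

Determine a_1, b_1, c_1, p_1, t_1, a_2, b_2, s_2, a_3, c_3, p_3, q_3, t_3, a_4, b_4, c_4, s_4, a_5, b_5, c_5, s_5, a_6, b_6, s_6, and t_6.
a_1 = 1, b_1 = 9, c_1 = 3.5, p_1 = 4, t_1 = 5, a_2 = 3.5, b_2 = 4.5, s_2 = 1, a_3 = 1, c_3 = 0.5, p_3 = 3.5, q_3 = 2.5, t_3 = 3, a_4 = 9, b_4 = 4.5, c_4 = 3.5, s_4 = 2, a_5 = 9, b_5 = 8.5, c_5 = 3, s_5 = 2, a_6 = 7.5, b_6 = 1.5, s_6 = 1.5, t_6 = 4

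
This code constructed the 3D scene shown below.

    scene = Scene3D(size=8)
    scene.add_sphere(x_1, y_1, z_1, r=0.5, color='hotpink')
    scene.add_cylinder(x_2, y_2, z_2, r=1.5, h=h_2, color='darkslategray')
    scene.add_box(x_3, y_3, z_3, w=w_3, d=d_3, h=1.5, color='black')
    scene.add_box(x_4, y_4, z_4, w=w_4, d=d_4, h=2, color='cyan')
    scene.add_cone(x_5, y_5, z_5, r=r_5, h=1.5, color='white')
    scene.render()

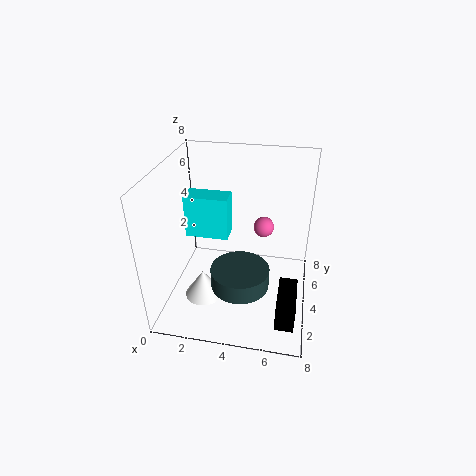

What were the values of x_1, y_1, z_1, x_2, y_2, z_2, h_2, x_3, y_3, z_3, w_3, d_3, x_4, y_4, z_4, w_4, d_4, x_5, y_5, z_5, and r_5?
x_1 = 5.5
y_1 = 3
z_1 = 5.5
x_2 = 4.5
y_2 = 2
z_2 = 2.5
h_2 = 1
x_3 = 6.5
y_3 = 1
z_3 = 0.5
w_3 = 1
d_3 = 2.5
x_4 = 2
y_4 = 1.5
z_4 = 5.5
w_4 = 2
d_4 = 1
x_5 = 2.5
y_5 = 2
z_5 = 1.5
r_5 = 1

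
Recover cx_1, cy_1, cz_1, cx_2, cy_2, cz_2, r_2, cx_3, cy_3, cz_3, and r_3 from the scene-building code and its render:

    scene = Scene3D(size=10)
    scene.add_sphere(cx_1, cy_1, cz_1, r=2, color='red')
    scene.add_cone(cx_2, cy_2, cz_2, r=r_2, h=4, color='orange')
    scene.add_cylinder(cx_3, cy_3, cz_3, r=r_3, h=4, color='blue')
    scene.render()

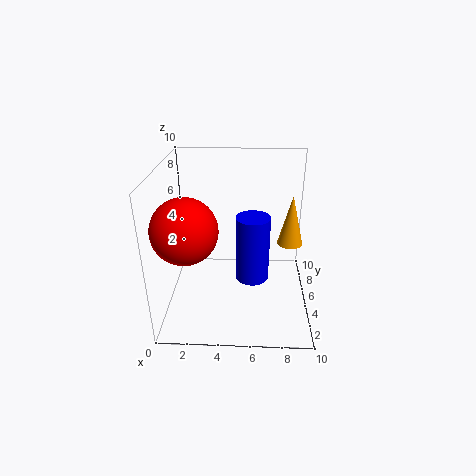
cx_1 = 2; cy_1 = 2; cz_1 = 7; cx_2 = 9; cy_2 = 8; cz_2 = 3; r_2 = 1; cx_3 = 6; cy_3 = 2; cz_3 = 4; r_3 = 1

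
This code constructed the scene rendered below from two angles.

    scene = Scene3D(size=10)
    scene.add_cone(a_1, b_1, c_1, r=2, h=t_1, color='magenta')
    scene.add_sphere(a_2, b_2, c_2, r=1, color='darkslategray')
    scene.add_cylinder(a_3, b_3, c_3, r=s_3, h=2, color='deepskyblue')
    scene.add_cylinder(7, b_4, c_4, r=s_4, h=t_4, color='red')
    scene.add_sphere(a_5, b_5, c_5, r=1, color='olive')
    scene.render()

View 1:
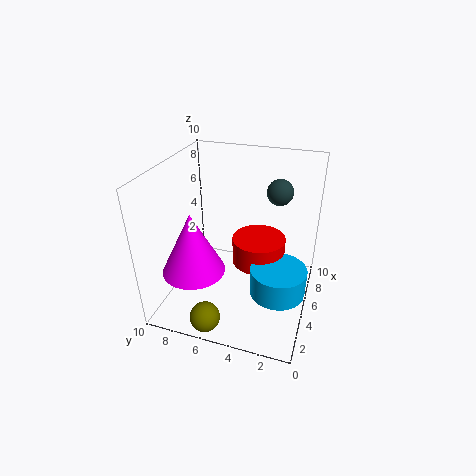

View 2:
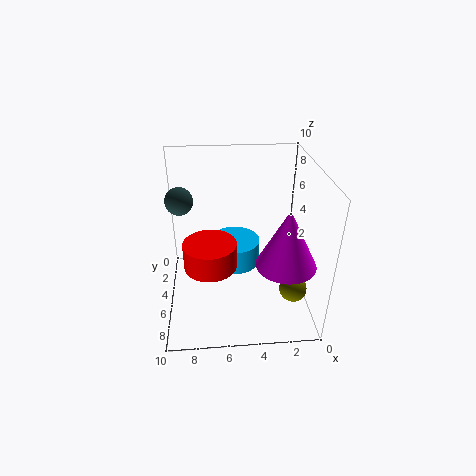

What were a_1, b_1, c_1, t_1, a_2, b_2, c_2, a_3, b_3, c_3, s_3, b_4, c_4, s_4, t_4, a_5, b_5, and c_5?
a_1 = 2
b_1 = 7
c_1 = 4
t_1 = 4
a_2 = 9
b_2 = 3
c_2 = 7
a_3 = 5
b_3 = 2
c_3 = 1
s_3 = 2
b_4 = 4
c_4 = 2
s_4 = 2
t_4 = 2
a_5 = 1
b_5 = 6
c_5 = 1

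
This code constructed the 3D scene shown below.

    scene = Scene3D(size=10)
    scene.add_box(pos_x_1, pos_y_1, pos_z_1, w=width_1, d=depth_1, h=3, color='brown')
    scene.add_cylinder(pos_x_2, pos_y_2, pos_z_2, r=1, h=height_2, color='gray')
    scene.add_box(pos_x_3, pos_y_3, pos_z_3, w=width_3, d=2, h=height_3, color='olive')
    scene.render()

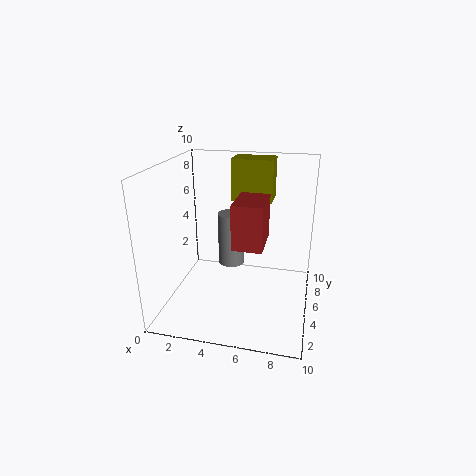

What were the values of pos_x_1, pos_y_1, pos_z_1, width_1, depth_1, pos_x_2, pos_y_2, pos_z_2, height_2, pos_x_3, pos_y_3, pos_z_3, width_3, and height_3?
pos_x_1 = 5
pos_y_1 = 3
pos_z_1 = 5
width_1 = 2
depth_1 = 3
pos_x_2 = 4
pos_y_2 = 7
pos_z_2 = 2
height_2 = 4
pos_x_3 = 4
pos_y_3 = 7
pos_z_3 = 7
width_3 = 3
height_3 = 3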